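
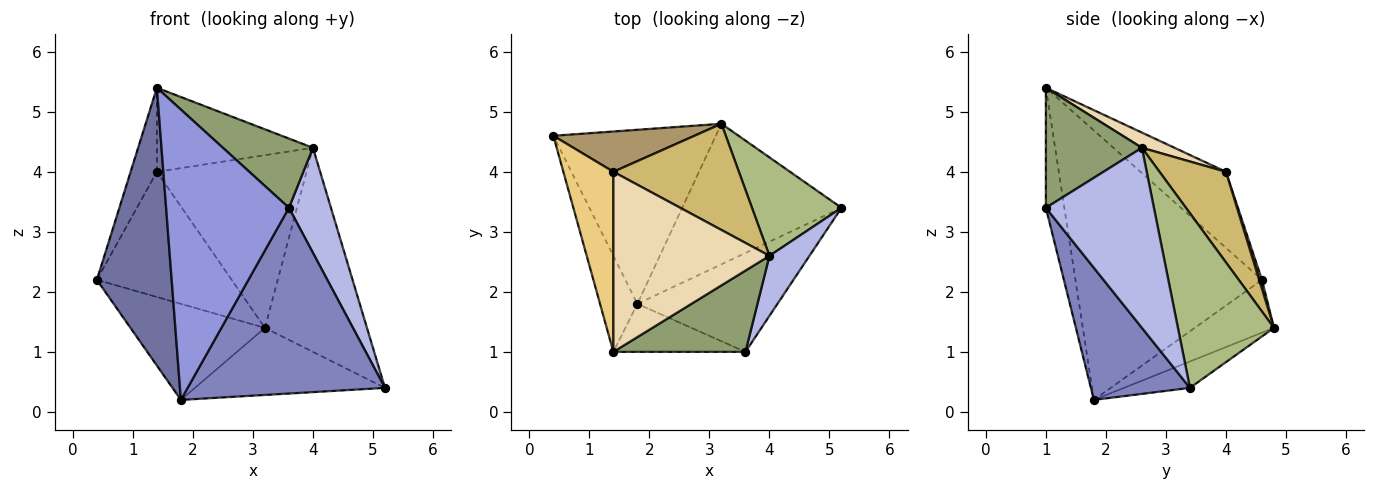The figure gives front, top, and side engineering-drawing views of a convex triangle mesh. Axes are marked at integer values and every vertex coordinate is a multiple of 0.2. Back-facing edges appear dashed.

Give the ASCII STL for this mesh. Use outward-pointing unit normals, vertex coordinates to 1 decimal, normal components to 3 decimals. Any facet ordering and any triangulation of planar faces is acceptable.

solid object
 facet normal -0.921 -0.369 -0.128
  outer loop
   vertex 1.8 1.8 0.2
   vertex 1.4 1.0 5.4
   vertex 0.4 4.6 2.2
  endloop
 endfacet
 facet normal 0.405 -0.807 -0.430
  outer loop
   vertex 3.6 1.0 3.4
   vertex 1.8 1.8 0.2
   vertex 5.2 3.4 0.4
  endloop
 endfacet
 facet normal -0.147 -0.976 -0.161
  outer loop
   vertex 3.6 1.0 3.4
   vertex 1.4 1.0 5.4
   vertex 1.8 1.8 0.2
  endloop
 endfacet
 facet normal 0.913 -0.355 0.203
  outer loop
   vertex 3.6 1.0 3.4
   vertex 5.2 3.4 0.4
   vertex 4.0 2.6 4.4
  endloop
 endfacet
 facet normal 0.569 -0.533 0.626
  outer loop
   vertex 3.6 1.0 3.4
   vertex 4.0 2.6 4.4
   vertex 1.4 1.0 5.4
  endloop
 endfacet
 facet normal 0.647 0.687 0.331
  outer loop
   vertex 3.2 4.8 1.4
   vertex 4.0 2.6 4.4
   vertex 5.2 3.4 0.4
  endloop
 endfacet
 facet normal -0.274 0.465 -0.842
  outer loop
   vertex 3.2 4.8 1.4
   vertex 1.8 1.8 0.2
   vertex 0.4 4.6 2.2
  endloop
 endfacet
 facet normal -0.148 0.426 -0.893
  outer loop
   vertex 3.2 4.8 1.4
   vertex 5.2 3.4 0.4
   vertex 1.8 1.8 0.2
  endloop
 endfacet
 facet normal 0.020 0.952 0.306
  outer loop
   vertex 1.4 4.0 4.0
   vertex 3.2 4.8 1.4
   vertex 0.4 4.6 2.2
  endloop
 endfacet
 facet normal 0.354 0.797 0.490
  outer loop
   vertex 1.4 4.0 4.0
   vertex 4.0 2.6 4.4
   vertex 3.2 4.8 1.4
  endloop
 endfacet
 facet normal -0.809 0.248 0.532
  outer loop
   vertex 1.4 4.0 4.0
   vertex 0.4 4.6 2.2
   vertex 1.4 1.0 5.4
  endloop
 endfacet
 facet normal 0.088 0.421 0.903
  outer loop
   vertex 1.4 4.0 4.0
   vertex 1.4 1.0 5.4
   vertex 4.0 2.6 4.4
  endloop
 endfacet
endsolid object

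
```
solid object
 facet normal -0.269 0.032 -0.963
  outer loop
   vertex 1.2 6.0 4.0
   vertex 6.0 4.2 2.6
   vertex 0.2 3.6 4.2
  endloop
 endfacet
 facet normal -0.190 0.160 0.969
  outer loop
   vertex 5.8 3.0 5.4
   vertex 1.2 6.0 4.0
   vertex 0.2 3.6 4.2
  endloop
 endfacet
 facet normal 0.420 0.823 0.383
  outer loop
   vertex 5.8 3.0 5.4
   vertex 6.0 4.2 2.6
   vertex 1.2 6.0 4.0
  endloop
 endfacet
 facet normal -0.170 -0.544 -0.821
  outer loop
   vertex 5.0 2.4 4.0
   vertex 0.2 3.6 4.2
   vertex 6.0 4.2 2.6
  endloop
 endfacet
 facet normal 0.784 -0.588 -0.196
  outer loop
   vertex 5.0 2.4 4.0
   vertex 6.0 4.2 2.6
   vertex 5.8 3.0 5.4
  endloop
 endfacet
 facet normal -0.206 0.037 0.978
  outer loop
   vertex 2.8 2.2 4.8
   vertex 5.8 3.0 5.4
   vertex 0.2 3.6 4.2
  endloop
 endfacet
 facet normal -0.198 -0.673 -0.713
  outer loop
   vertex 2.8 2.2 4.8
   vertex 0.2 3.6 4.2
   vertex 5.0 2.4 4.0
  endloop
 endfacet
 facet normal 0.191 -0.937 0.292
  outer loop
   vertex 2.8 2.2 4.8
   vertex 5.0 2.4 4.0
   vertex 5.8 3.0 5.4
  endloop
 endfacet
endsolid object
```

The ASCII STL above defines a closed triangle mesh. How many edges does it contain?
12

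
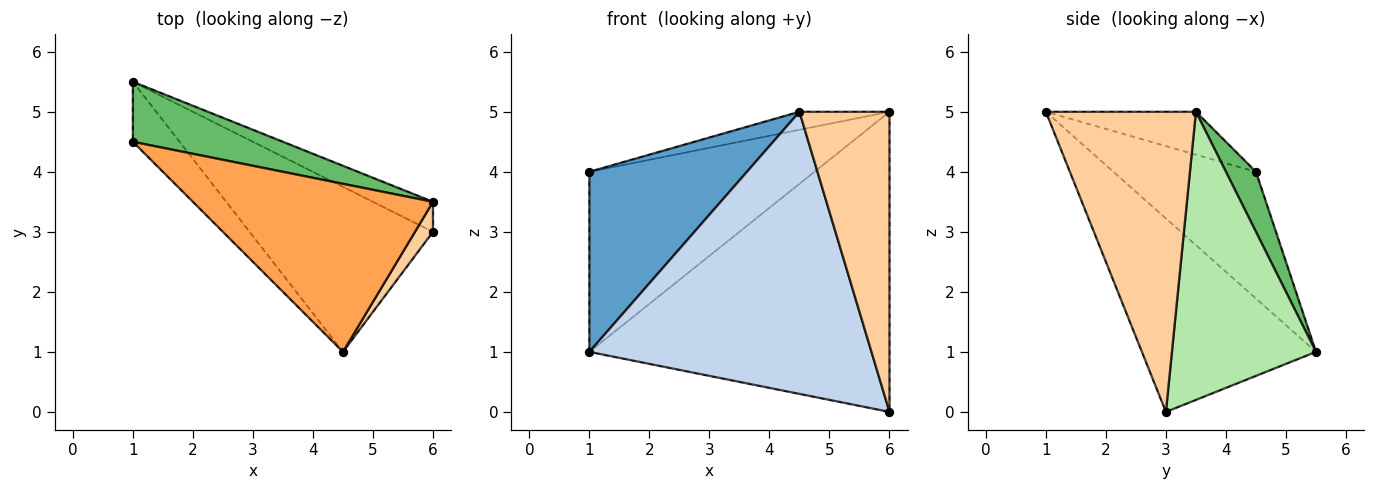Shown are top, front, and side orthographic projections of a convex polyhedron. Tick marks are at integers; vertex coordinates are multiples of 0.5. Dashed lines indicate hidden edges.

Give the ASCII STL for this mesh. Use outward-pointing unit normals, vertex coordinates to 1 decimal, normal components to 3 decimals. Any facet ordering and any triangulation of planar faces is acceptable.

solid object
 facet normal -0.651 -0.720 -0.240
  outer loop
   vertex 1.0 5.5 1.0
   vertex 4.5 1.0 5.0
   vertex 1.0 4.5 4.0
  endloop
 endfacet
 facet normal -0.470 -0.762 -0.446
  outer loop
   vertex 1.0 5.5 1.0
   vertex 6.0 3.0 0.0
   vertex 4.5 1.0 5.0
  endloop
 endfacet
 facet normal -0.175 0.105 0.979
  outer loop
   vertex 6.0 3.5 5.0
   vertex 1.0 4.5 4.0
   vertex 4.5 1.0 5.0
  endloop
 endfacet
 facet normal 0.856 -0.514 0.051
  outer loop
   vertex 6.0 3.5 5.0
   vertex 4.5 1.0 5.0
   vertex 6.0 3.0 0.0
  endloop
 endfacet
 facet normal 0.125 0.941 0.314
  outer loop
   vertex 6.0 3.5 5.0
   vertex 1.0 5.5 1.0
   vertex 1.0 4.5 4.0
  endloop
 endfacet
 facet normal 0.431 0.898 -0.090
  outer loop
   vertex 6.0 3.5 5.0
   vertex 6.0 3.0 0.0
   vertex 1.0 5.5 1.0
  endloop
 endfacet
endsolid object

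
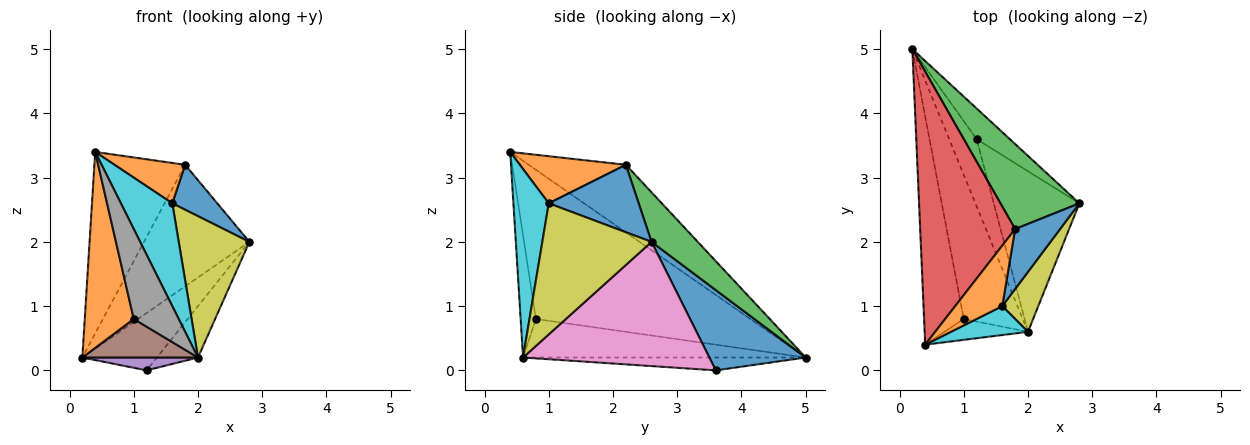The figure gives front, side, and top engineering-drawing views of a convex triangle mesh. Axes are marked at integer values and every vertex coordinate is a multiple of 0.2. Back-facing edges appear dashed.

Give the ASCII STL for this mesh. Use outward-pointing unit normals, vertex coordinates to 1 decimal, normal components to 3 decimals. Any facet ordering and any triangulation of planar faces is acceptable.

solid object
 facet normal 0.752 0.581 -0.311
  outer loop
   vertex 1.2 3.6 0.0
   vertex 0.2 5.0 0.2
   vertex 2.8 2.6 2.0
  endloop
 endfacet
 facet normal -0.944 -0.216 -0.251
  outer loop
   vertex 1.0 0.8 0.8
   vertex 0.4 0.4 3.4
   vertex 0.2 5.0 0.2
  endloop
 endfacet
 facet normal 0.339 0.771 0.539
  outer loop
   vertex 1.8 2.2 3.2
   vertex 2.8 2.6 2.0
   vertex 0.2 5.0 0.2
  endloop
 endfacet
 facet normal -0.510 0.476 0.716
  outer loop
   vertex 1.8 2.2 3.2
   vertex 0.2 5.0 0.2
   vertex 0.4 0.4 3.4
  endloop
 endfacet
 facet normal -0.418 -0.171 -0.892
  outer loop
   vertex 2.0 0.6 0.2
   vertex 0.2 5.0 0.2
   vertex 1.2 3.6 0.0
  endloop
 endfacet
 facet normal -0.534 -0.218 -0.817
  outer loop
   vertex 2.0 0.6 0.2
   vertex 1.0 0.8 0.8
   vertex 0.2 5.0 0.2
  endloop
 endfacet
 facet normal 0.810 0.179 -0.559
  outer loop
   vertex 2.0 0.6 0.2
   vertex 1.2 3.6 0.0
   vertex 2.8 2.6 2.0
  endloop
 endfacet
 facet normal -0.314 -0.925 -0.215
  outer loop
   vertex 2.0 0.6 0.2
   vertex 0.4 0.4 3.4
   vertex 1.0 0.8 0.8
  endloop
 endfacet
 facet normal 0.818 -0.529 0.225
  outer loop
   vertex 1.6 1.0 2.6
   vertex 2.0 0.6 0.2
   vertex 2.8 2.6 2.0
  endloop
 endfacet
 facet normal 0.552 -0.803 0.226
  outer loop
   vertex 1.6 1.0 2.6
   vertex 0.4 0.4 3.4
   vertex 2.0 0.6 0.2
  endloop
 endfacet
 facet normal 0.768 -0.384 0.512
  outer loop
   vertex 1.6 1.0 2.6
   vertex 2.8 2.6 2.0
   vertex 1.8 2.2 3.2
  endloop
 endfacet
 facet normal 0.640 -0.426 0.640
  outer loop
   vertex 1.6 1.0 2.6
   vertex 1.8 2.2 3.2
   vertex 0.4 0.4 3.4
  endloop
 endfacet
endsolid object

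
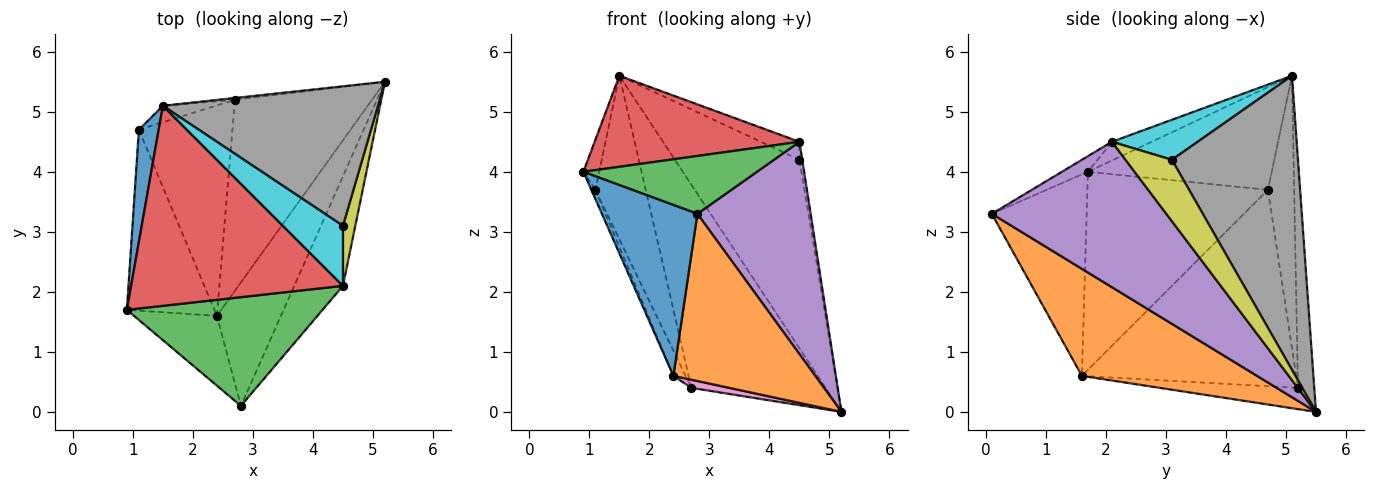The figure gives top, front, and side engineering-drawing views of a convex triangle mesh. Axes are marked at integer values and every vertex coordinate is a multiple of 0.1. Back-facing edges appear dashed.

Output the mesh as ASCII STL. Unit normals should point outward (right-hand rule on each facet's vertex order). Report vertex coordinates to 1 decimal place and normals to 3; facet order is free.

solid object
 facet normal -0.677 -0.682 -0.278
  outer loop
   vertex 2.4 1.6 0.6
   vertex 2.8 0.1 3.3
   vertex 0.9 1.7 4.0
  endloop
 endfacet
 facet normal 0.705 -0.571 -0.421
  outer loop
   vertex 2.4 1.6 0.6
   vertex 5.2 5.5 0.0
   vertex 2.8 0.1 3.3
  endloop
 endfacet
 facet normal -0.070 -0.469 0.881
  outer loop
   vertex 4.5 2.1 4.5
   vertex 0.9 1.7 4.0
   vertex 2.8 0.1 3.3
  endloop
 endfacet
 facet normal -0.080 -0.413 0.907
  outer loop
   vertex 4.5 2.1 4.5
   vertex 1.5 5.1 5.6
   vertex 0.9 1.7 4.0
  endloop
 endfacet
 facet normal 0.808 -0.524 -0.270
  outer loop
   vertex 4.5 2.1 4.5
   vertex 2.8 0.1 3.3
   vertex 5.2 5.5 0.0
  endloop
 endfacet
 facet normal -0.121 0.993 -0.009
  outer loop
   vertex 2.7 5.2 0.4
   vertex 1.5 5.1 5.6
   vertex 5.2 5.5 0.0
  endloop
 endfacet
 facet normal -0.153 -0.042 -0.987
  outer loop
   vertex 2.7 5.2 0.4
   vertex 5.2 5.5 0.0
   vertex 2.4 1.6 0.6
  endloop
 endfacet
 facet normal 0.631 0.624 0.461
  outer loop
   vertex 4.5 3.1 4.2
   vertex 5.2 5.5 0.0
   vertex 1.5 5.1 5.6
  endloop
 endfacet
 facet normal 0.979 0.059 0.197
  outer loop
   vertex 4.5 3.1 4.2
   vertex 4.5 2.1 4.5
   vertex 5.2 5.5 0.0
  endloop
 endfacet
 facet normal 0.538 0.242 0.807
  outer loop
   vertex 4.5 3.1 4.2
   vertex 1.5 5.1 5.6
   vertex 4.5 2.1 4.5
  endloop
 endfacet
 facet normal -0.979 0.084 0.188
  outer loop
   vertex 1.1 4.7 3.7
   vertex 0.9 1.7 4.0
   vertex 1.5 5.1 5.6
  endloop
 endfacet
 facet normal -0.460 0.883 -0.089
  outer loop
   vertex 1.1 4.7 3.7
   vertex 1.5 5.1 5.6
   vertex 2.7 5.2 0.4
  endloop
 endfacet
 facet normal -0.915 0.021 -0.404
  outer loop
   vertex 1.1 4.7 3.7
   vertex 2.4 1.6 0.6
   vertex 0.9 1.7 4.0
  endloop
 endfacet
 facet normal -0.902 0.051 -0.429
  outer loop
   vertex 1.1 4.7 3.7
   vertex 2.7 5.2 0.4
   vertex 2.4 1.6 0.6
  endloop
 endfacet
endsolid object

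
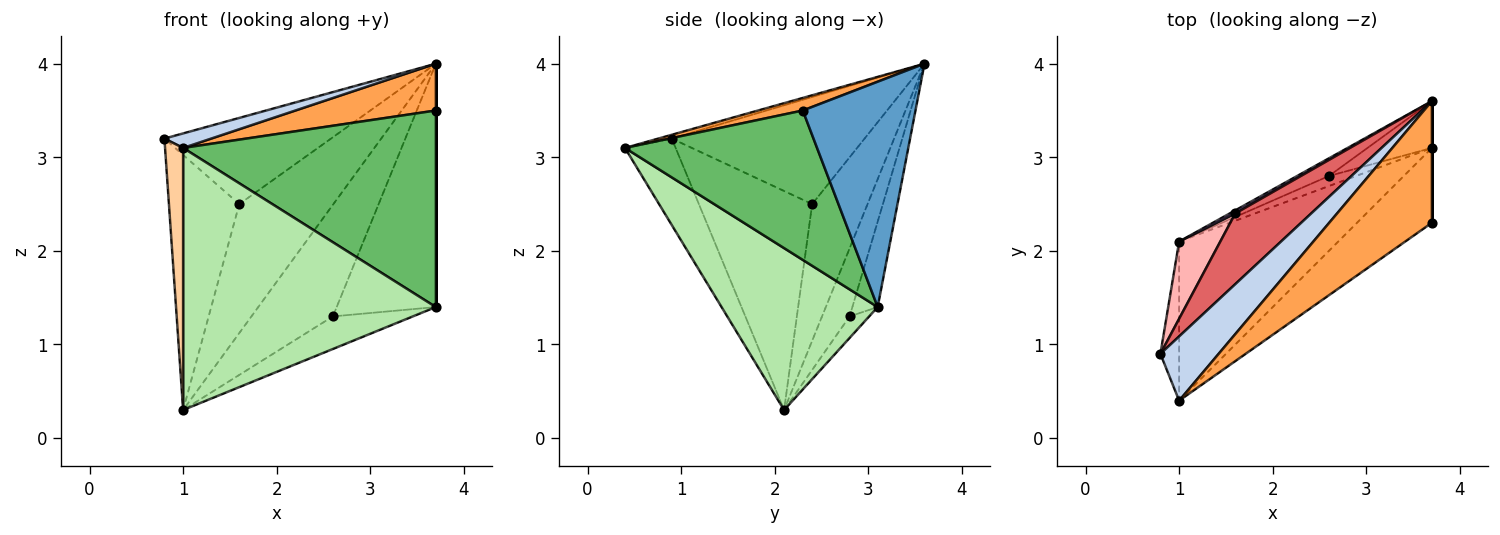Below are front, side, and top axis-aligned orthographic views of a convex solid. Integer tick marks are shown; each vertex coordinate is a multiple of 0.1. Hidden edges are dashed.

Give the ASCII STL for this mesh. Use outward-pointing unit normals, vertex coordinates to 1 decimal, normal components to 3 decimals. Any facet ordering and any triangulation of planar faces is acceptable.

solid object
 facet normal 1.000 0.000 0.000
  outer loop
   vertex 3.7 3.1 1.4
   vertex 3.7 3.6 4.0
   vertex 3.7 2.3 3.5
  endloop
 endfacet
 facet normal -0.064 -0.220 0.973
  outer loop
   vertex 1.0 0.4 3.1
   vertex 3.7 3.6 4.0
   vertex 0.8 0.9 3.2
  endloop
 endfacet
 facet normal 0.114 -0.357 0.927
  outer loop
   vertex 1.0 0.4 3.1
   vertex 3.7 2.3 3.5
   vertex 3.7 3.6 4.0
  endloop
 endfacet
 facet normal -0.923 -0.329 -0.200
  outer loop
   vertex 1.0 0.4 3.1
   vertex 0.8 0.9 3.2
   vertex 1.0 2.1 0.3
  endloop
 endfacet
 facet normal 0.579 -0.762 -0.290
  outer loop
   vertex 1.0 0.4 3.1
   vertex 3.7 3.1 1.4
   vertex 3.7 2.3 3.5
  endloop
 endfacet
 facet normal 0.467 -0.756 -0.459
  outer loop
   vertex 1.0 0.4 3.1
   vertex 1.0 2.1 0.3
   vertex 3.7 3.1 1.4
  endloop
 endfacet
 facet normal -0.667 0.576 0.473
  outer loop
   vertex 1.6 2.4 2.5
   vertex 0.8 0.9 3.2
   vertex 3.7 3.6 4.0
  endloop
 endfacet
 facet normal -0.839 0.521 0.158
  outer loop
   vertex 1.6 2.4 2.5
   vertex 1.0 2.1 0.3
   vertex 0.8 0.9 3.2
  endloop
 endfacet
 facet normal -0.507 0.862 0.021
  outer loop
   vertex 1.6 2.4 2.5
   vertex 3.7 3.6 4.0
   vertex 1.0 2.1 0.3
  endloop
 endfacet
 facet normal -0.317 0.937 -0.148
  outer loop
   vertex 2.6 2.8 1.3
   vertex 1.0 2.1 0.3
   vertex 3.7 3.6 4.0
  endloop
 endfacet
 facet normal -0.243 0.953 -0.183
  outer loop
   vertex 2.6 2.8 1.3
   vertex 3.7 3.6 4.0
   vertex 3.7 3.1 1.4
  endloop
 endfacet
 facet normal -0.228 0.930 -0.287
  outer loop
   vertex 2.6 2.8 1.3
   vertex 3.7 3.1 1.4
   vertex 1.0 2.1 0.3
  endloop
 endfacet
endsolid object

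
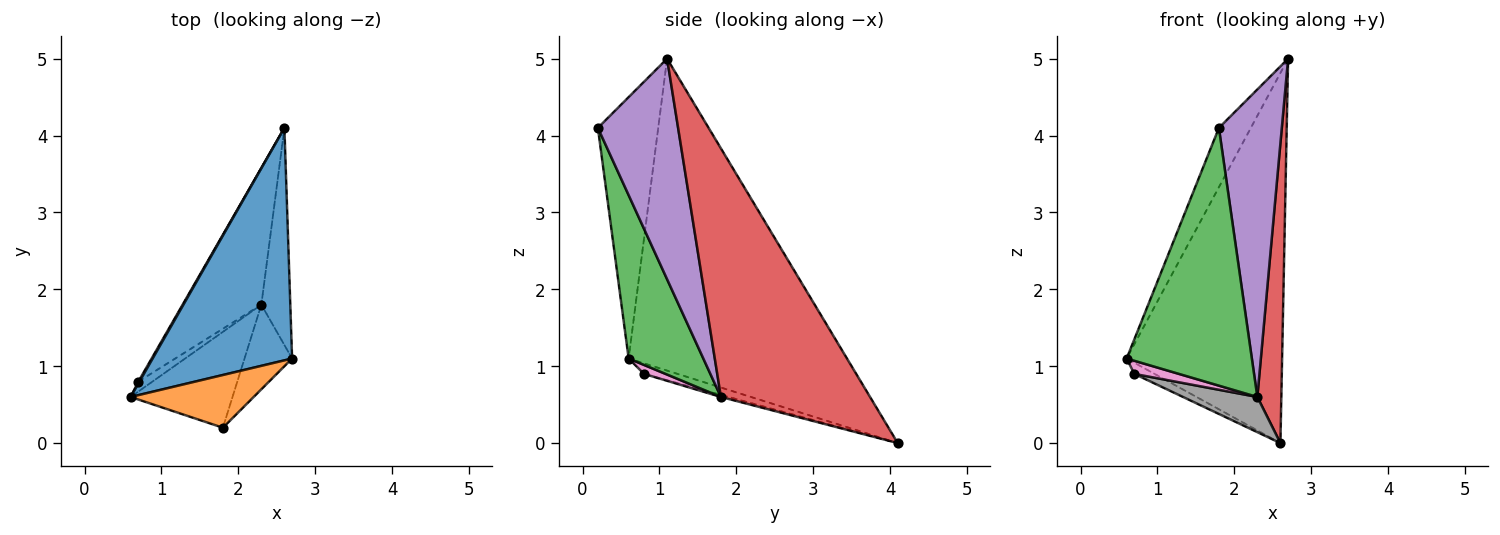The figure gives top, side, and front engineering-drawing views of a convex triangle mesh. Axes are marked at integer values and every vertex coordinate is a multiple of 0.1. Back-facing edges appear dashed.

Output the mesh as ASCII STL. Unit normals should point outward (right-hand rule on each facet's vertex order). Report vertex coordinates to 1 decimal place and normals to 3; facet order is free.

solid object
 facet normal -0.765 0.545 0.342
  outer loop
   vertex 2.6 4.1 0.0
   vertex 0.6 0.6 1.1
   vertex 2.7 1.1 5.0
  endloop
 endfacet
 facet normal -0.816 0.432 0.384
  outer loop
   vertex 1.8 0.2 4.1
   vertex 2.7 1.1 5.0
   vertex 0.6 0.6 1.1
  endloop
 endfacet
 facet normal 0.488 -0.818 -0.304
  outer loop
   vertex 2.3 1.8 0.6
   vertex 1.8 0.2 4.1
   vertex 0.6 0.6 1.1
  endloop
 endfacet
 facet normal 0.981 -0.158 -0.114
  outer loop
   vertex 2.3 1.8 0.6
   vertex 2.6 4.1 0.0
   vertex 2.7 1.1 5.0
  endloop
 endfacet
 facet normal 0.776 -0.608 -0.167
  outer loop
   vertex 2.3 1.8 0.6
   vertex 2.7 1.1 5.0
   vertex 1.8 0.2 4.1
  endloop
 endfacet
 facet normal -0.853 0.515 0.089
  outer loop
   vertex 0.7 0.8 0.9
   vertex 0.6 0.6 1.1
   vertex 2.6 4.1 0.0
  endloop
 endfacet
 facet normal 0.359 -0.744 -0.564
  outer loop
   vertex 0.7 0.8 0.9
   vertex 2.3 1.8 0.6
   vertex 0.6 0.6 1.1
  endloop
 endfacet
 facet normal -0.026 -0.249 -0.968
  outer loop
   vertex 0.7 0.8 0.9
   vertex 2.6 4.1 0.0
   vertex 2.3 1.8 0.6
  endloop
 endfacet
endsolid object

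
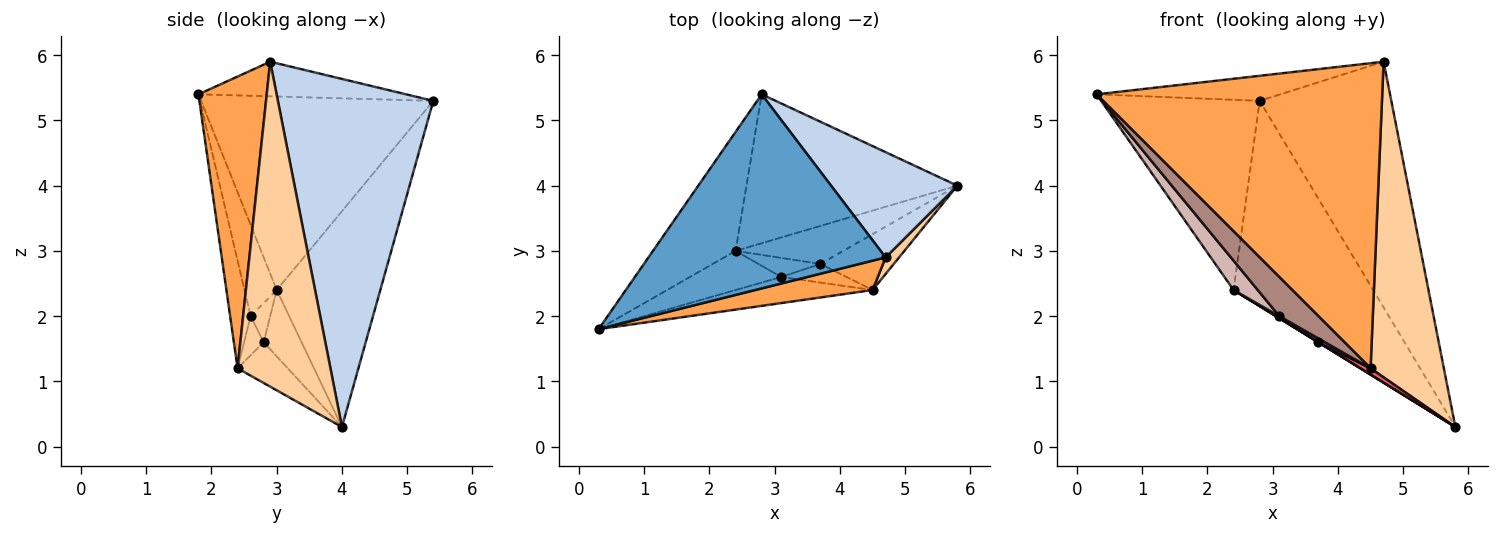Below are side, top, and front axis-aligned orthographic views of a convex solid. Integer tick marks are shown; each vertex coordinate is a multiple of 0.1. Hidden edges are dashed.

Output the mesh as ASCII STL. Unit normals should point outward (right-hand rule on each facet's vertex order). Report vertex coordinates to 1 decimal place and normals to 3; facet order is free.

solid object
 facet normal -0.143 0.127 0.982
  outer loop
   vertex 4.7 2.9 5.9
   vertex 2.8 5.4 5.3
   vertex 0.3 1.8 5.4
  endloop
 endfacet
 facet normal 0.735 0.623 0.267
  outer loop
   vertex 4.7 2.9 5.9
   vertex 5.8 4.0 0.3
   vertex 2.8 5.4 5.3
  endloop
 endfacet
 facet normal 0.232 -0.968 0.093
  outer loop
   vertex 4.5 2.4 1.2
   vertex 4.7 2.9 5.9
   vertex 0.3 1.8 5.4
  endloop
 endfacet
 facet normal 0.785 -0.619 0.032
  outer loop
   vertex 4.5 2.4 1.2
   vertex 5.8 4.0 0.3
   vertex 4.7 2.9 5.9
  endloop
 endfacet
 facet normal -0.779 0.532 -0.333
  outer loop
   vertex 2.4 3.0 2.4
   vertex 0.3 1.8 5.4
   vertex 2.8 5.4 5.3
  endloop
 endfacet
 facet normal -0.515 0.694 -0.503
  outer loop
   vertex 2.4 3.0 2.4
   vertex 2.8 5.4 5.3
   vertex 5.8 4.0 0.3
  endloop
 endfacet
 facet normal -0.483 -0.097 -0.870
  outer loop
   vertex 3.7 2.8 1.6
   vertex 5.8 4.0 0.3
   vertex 4.5 2.4 1.2
  endloop
 endfacet
 facet normal -0.525 -0.004 -0.851
  outer loop
   vertex 3.7 2.8 1.6
   vertex 2.4 3.0 2.4
   vertex 5.8 4.0 0.3
  endloop
 endfacet
 facet normal -0.507 -0.169 -0.845
  outer loop
   vertex 3.1 2.6 2.0
   vertex 3.7 2.8 1.6
   vertex 4.5 2.4 1.2
  endloop
 endfacet
 facet normal -0.532 -0.089 -0.842
  outer loop
   vertex 3.1 2.6 2.0
   vertex 2.4 3.0 2.4
   vertex 3.7 2.8 1.6
  endloop
 endfacet
 facet normal -0.400 -0.763 -0.509
  outer loop
   vertex 3.1 2.6 2.0
   vertex 4.5 2.4 1.2
   vertex 0.3 1.8 5.4
  endloop
 endfacet
 facet normal -0.625 -0.469 -0.625
  outer loop
   vertex 3.1 2.6 2.0
   vertex 0.3 1.8 5.4
   vertex 2.4 3.0 2.4
  endloop
 endfacet
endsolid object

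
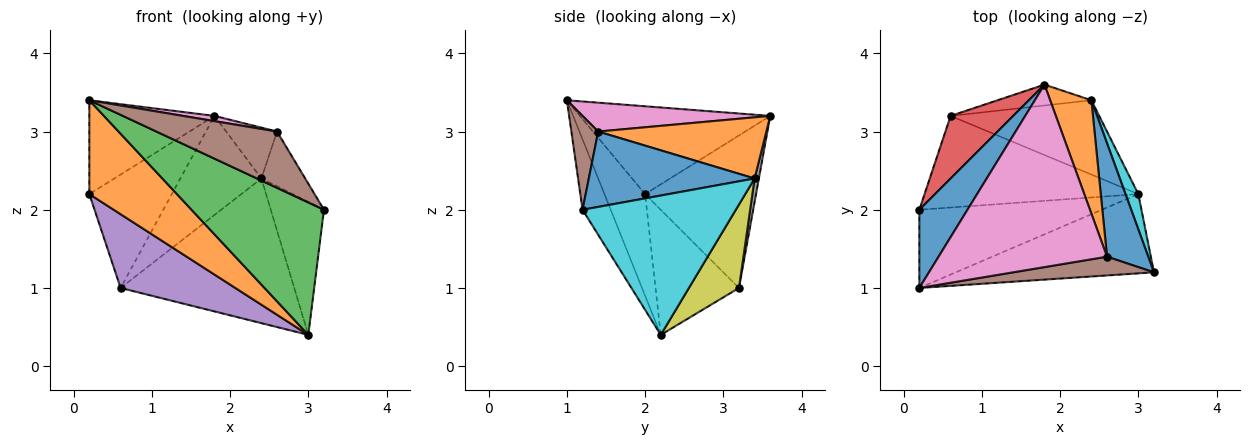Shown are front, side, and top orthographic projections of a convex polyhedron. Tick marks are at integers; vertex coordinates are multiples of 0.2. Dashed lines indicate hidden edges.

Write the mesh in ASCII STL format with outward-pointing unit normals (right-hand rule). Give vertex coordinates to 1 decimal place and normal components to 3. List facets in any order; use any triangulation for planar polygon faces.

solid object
 facet normal -0.760 0.500 0.416
  outer loop
   vertex 0.2 1.0 3.4
   vertex 1.8 3.6 3.2
   vertex 0.2 2.0 2.2
  endloop
 endfacet
 facet normal -0.336 -0.724 -0.603
  outer loop
   vertex 0.2 1.0 3.4
   vertex 0.2 2.0 2.2
   vertex 3.0 2.2 0.4
  endloop
 endfacet
 facet normal -0.179 -0.844 -0.505
  outer loop
   vertex 0.2 1.0 3.4
   vertex 3.0 2.2 0.4
   vertex 3.2 1.2 2.0
  endloop
 endfacet
 facet normal -0.762 0.567 0.313
  outer loop
   vertex 0.6 3.2 1.0
   vertex 0.2 2.0 2.2
   vertex 1.8 3.6 3.2
  endloop
 endfacet
 facet normal -0.415 -0.570 -0.709
  outer loop
   vertex 0.6 3.2 1.0
   vertex 3.0 2.2 0.4
   vertex 0.2 2.0 2.2
  endloop
 endfacet
 facet normal 0.206 -0.928 0.309
  outer loop
   vertex 2.6 1.4 3.0
   vertex 0.2 1.0 3.4
   vertex 3.2 1.2 2.0
  endloop
 endfacet
 facet normal 0.169 -0.028 0.985
  outer loop
   vertex 2.6 1.4 3.0
   vertex 1.8 3.6 3.2
   vertex 0.2 1.0 3.4
  endloop
 endfacet
 facet normal 0.051 0.977 -0.206
  outer loop
   vertex 2.4 3.4 2.4
   vertex 0.6 3.2 1.0
   vertex 1.8 3.6 3.2
  endloop
 endfacet
 facet normal 0.248 0.862 -0.442
  outer loop
   vertex 2.4 3.4 2.4
   vertex 3.0 2.2 0.4
   vertex 0.6 3.2 1.0
  endloop
 endfacet
 facet normal 0.941 0.327 0.086
  outer loop
   vertex 2.4 3.4 2.4
   vertex 3.2 1.2 2.0
   vertex 3.0 2.2 0.4
  endloop
 endfacet
 facet normal 0.855 0.226 0.468
  outer loop
   vertex 2.4 3.4 2.4
   vertex 2.6 1.4 3.0
   vertex 3.2 1.2 2.0
  endloop
 endfacet
 facet normal 0.804 0.243 0.542
  outer loop
   vertex 2.4 3.4 2.4
   vertex 1.8 3.6 3.2
   vertex 2.6 1.4 3.0
  endloop
 endfacet
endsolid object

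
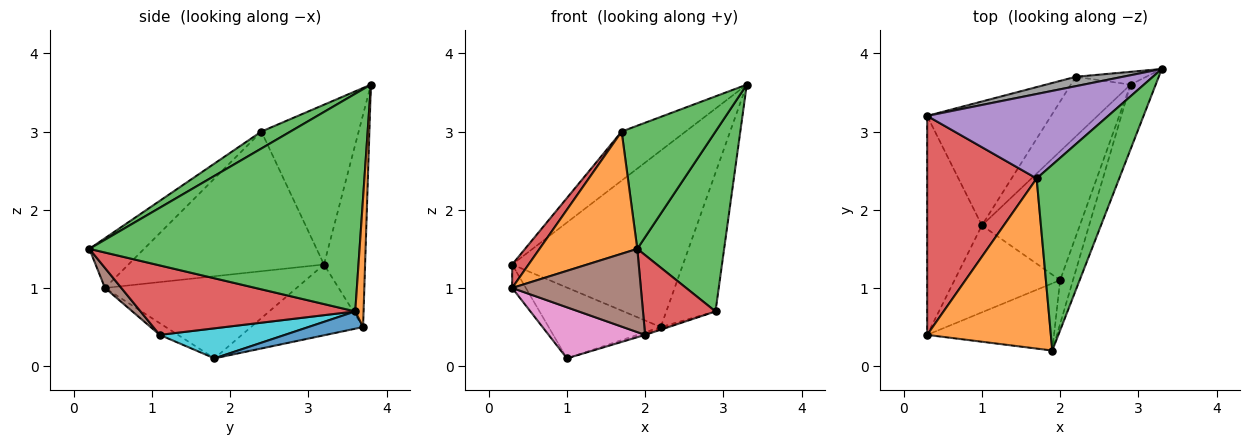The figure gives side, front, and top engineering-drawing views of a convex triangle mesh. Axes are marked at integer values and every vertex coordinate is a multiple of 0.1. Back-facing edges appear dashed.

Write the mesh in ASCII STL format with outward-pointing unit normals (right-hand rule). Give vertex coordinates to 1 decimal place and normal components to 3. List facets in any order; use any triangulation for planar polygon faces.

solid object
 facet normal -0.831 0.059 -0.554
  outer loop
   vertex 0.3 3.2 1.3
   vertex 1.0 1.8 0.1
   vertex 0.3 0.4 1.0
  endloop
 endfacet
 facet normal -0.311 -0.555 0.772
  outer loop
   vertex 1.7 2.4 3.0
   vertex 0.3 0.4 1.0
   vertex 1.9 0.2 1.5
  endloop
 endfacet
 facet normal 0.169 -0.545 0.821
  outer loop
   vertex 1.7 2.4 3.0
   vertex 1.9 0.2 1.5
   vertex 3.3 3.8 3.6
  endloop
 endfacet
 facet normal -0.785 -0.066 0.616
  outer loop
   vertex 1.7 2.4 3.0
   vertex 0.3 3.2 1.3
   vertex 0.3 0.4 1.0
  endloop
 endfacet
 facet normal -0.607 0.399 0.687
  outer loop
   vertex 1.7 2.4 3.0
   vertex 3.3 3.8 3.6
   vertex 0.3 3.2 1.3
  endloop
 endfacet
 facet normal 0.098 -0.775 -0.625
  outer loop
   vertex 2.0 1.1 0.4
   vertex 1.9 0.2 1.5
   vertex 0.3 0.4 1.0
  endloop
 endfacet
 facet normal -0.095 -0.504 -0.858
  outer loop
   vertex 2.0 1.1 0.4
   vertex 0.3 0.4 1.0
   vertex 1.0 1.8 0.1
  endloop
 endfacet
 facet normal -0.234 0.971 0.052
  outer loop
   vertex 2.2 3.7 0.5
   vertex 0.3 3.2 1.3
   vertex 3.3 3.8 3.6
  endloop
 endfacet
 facet normal -0.444 0.444 -0.778
  outer loop
   vertex 2.2 3.7 0.5
   vertex 1.0 1.8 0.1
   vertex 0.3 3.2 1.3
  endloop
 endfacet
 facet normal 0.293 0.009 -0.956
  outer loop
   vertex 2.9 3.6 0.7
   vertex 2.0 1.1 0.4
   vertex 1.0 1.8 0.1
  endloop
 endfacet
 facet normal 0.278 0.026 -0.960
  outer loop
   vertex 2.9 3.6 0.7
   vertex 1.0 1.8 0.1
   vertex 2.2 3.7 0.5
  endloop
 endfacet
 facet normal 0.166 0.982 -0.091
  outer loop
   vertex 2.9 3.6 0.7
   vertex 2.2 3.7 0.5
   vertex 3.3 3.8 3.6
  endloop
 endfacet
 facet normal 0.946 -0.304 -0.110
  outer loop
   vertex 2.9 3.6 0.7
   vertex 3.3 3.8 3.6
   vertex 1.9 0.2 1.5
  endloop
 endfacet
 facet normal 0.933 -0.315 -0.173
  outer loop
   vertex 2.9 3.6 0.7
   vertex 1.9 0.2 1.5
   vertex 2.0 1.1 0.4
  endloop
 endfacet
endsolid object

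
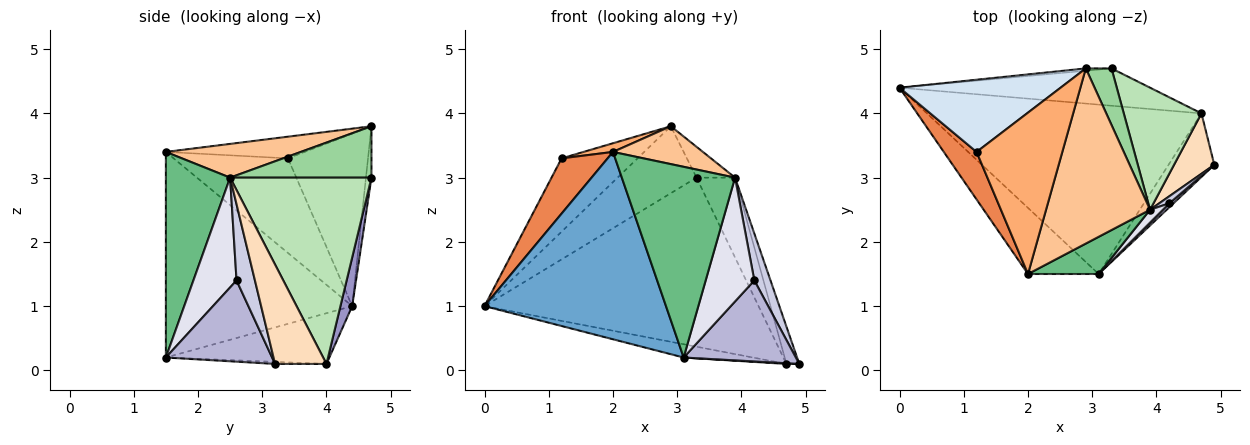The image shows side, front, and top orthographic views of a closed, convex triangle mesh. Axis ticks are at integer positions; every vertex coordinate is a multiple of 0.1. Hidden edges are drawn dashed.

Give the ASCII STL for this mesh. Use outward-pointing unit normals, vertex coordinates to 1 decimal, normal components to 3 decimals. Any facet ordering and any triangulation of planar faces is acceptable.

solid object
 facet normal -0.696 -0.678 -0.239
  outer loop
   vertex 2.0 1.5 3.4
   vertex 0.0 4.4 1.0
   vertex 3.1 1.5 0.2
  endloop
 endfacet
 facet normal -0.181 0.077 -0.980
  outer loop
   vertex 4.7 4.0 0.1
   vertex 3.1 1.5 0.2
   vertex 0.0 4.4 1.0
  endloop
 endfacet
 facet normal -0.045 -0.011 -0.999
  outer loop
   vertex 4.7 4.0 0.1
   vertex 4.9 3.2 0.1
   vertex 3.1 1.5 0.2
  endloop
 endfacet
 facet normal -0.601 0.570 0.561
  outer loop
   vertex 1.2 3.4 3.3
   vertex 2.9 4.7 3.8
   vertex 0.0 4.4 1.0
  endloop
 endfacet
 facet normal -0.883 -0.356 0.306
  outer loop
   vertex 1.2 3.4 3.3
   vertex 0.0 4.4 1.0
   vertex 2.0 1.5 3.4
  endloop
 endfacet
 facet normal -0.245 -0.052 0.968
  outer loop
   vertex 1.2 3.4 3.3
   vertex 2.0 1.5 3.4
   vertex 2.9 4.7 3.8
  endloop
 endfacet
 facet normal 0.302 -0.201 0.932
  outer loop
   vertex 3.9 2.5 3.0
   vertex 2.9 4.7 3.8
   vertex 2.0 1.5 3.4
  endloop
 endfacet
 facet normal 0.903 0.226 0.366
  outer loop
   vertex 3.9 2.5 3.0
   vertex 4.9 3.2 0.1
   vertex 4.7 4.0 0.1
  endloop
 endfacet
 facet normal 0.487 -0.858 0.167
  outer loop
   vertex 3.9 2.5 3.0
   vertex 2.0 1.5 3.4
   vertex 3.1 1.5 0.2
  endloop
 endfacet
 facet normal 0.869 0.237 0.434
  outer loop
   vertex 3.3 4.7 3.0
   vertex 2.9 4.7 3.8
   vertex 3.9 2.5 3.0
  endloop
 endfacet
 facet normal 0.895 0.244 0.373
  outer loop
   vertex 3.3 4.7 3.0
   vertex 3.9 2.5 3.0
   vertex 4.7 4.0 0.1
  endloop
 endfacet
 facet normal -0.070 0.997 -0.035
  outer loop
   vertex 3.3 4.7 3.0
   vertex 0.0 4.4 1.0
   vertex 2.9 4.7 3.8
  endloop
 endfacet
 facet normal 0.042 0.976 -0.215
  outer loop
   vertex 3.3 4.7 3.0
   vertex 4.7 4.0 0.1
   vertex 0.0 4.4 1.0
  endloop
 endfacet
 facet normal 0.687 -0.726 0.035
  outer loop
   vertex 4.2 2.6 1.4
   vertex 3.1 1.5 0.2
   vertex 4.9 3.2 0.1
  endloop
 endfacet
 facet normal 0.747 -0.657 0.099
  outer loop
   vertex 4.2 2.6 1.4
   vertex 4.9 3.2 0.1
   vertex 3.9 2.5 3.0
  endloop
 endfacet
 facet normal 0.661 -0.746 0.077
  outer loop
   vertex 4.2 2.6 1.4
   vertex 3.9 2.5 3.0
   vertex 3.1 1.5 0.2
  endloop
 endfacet
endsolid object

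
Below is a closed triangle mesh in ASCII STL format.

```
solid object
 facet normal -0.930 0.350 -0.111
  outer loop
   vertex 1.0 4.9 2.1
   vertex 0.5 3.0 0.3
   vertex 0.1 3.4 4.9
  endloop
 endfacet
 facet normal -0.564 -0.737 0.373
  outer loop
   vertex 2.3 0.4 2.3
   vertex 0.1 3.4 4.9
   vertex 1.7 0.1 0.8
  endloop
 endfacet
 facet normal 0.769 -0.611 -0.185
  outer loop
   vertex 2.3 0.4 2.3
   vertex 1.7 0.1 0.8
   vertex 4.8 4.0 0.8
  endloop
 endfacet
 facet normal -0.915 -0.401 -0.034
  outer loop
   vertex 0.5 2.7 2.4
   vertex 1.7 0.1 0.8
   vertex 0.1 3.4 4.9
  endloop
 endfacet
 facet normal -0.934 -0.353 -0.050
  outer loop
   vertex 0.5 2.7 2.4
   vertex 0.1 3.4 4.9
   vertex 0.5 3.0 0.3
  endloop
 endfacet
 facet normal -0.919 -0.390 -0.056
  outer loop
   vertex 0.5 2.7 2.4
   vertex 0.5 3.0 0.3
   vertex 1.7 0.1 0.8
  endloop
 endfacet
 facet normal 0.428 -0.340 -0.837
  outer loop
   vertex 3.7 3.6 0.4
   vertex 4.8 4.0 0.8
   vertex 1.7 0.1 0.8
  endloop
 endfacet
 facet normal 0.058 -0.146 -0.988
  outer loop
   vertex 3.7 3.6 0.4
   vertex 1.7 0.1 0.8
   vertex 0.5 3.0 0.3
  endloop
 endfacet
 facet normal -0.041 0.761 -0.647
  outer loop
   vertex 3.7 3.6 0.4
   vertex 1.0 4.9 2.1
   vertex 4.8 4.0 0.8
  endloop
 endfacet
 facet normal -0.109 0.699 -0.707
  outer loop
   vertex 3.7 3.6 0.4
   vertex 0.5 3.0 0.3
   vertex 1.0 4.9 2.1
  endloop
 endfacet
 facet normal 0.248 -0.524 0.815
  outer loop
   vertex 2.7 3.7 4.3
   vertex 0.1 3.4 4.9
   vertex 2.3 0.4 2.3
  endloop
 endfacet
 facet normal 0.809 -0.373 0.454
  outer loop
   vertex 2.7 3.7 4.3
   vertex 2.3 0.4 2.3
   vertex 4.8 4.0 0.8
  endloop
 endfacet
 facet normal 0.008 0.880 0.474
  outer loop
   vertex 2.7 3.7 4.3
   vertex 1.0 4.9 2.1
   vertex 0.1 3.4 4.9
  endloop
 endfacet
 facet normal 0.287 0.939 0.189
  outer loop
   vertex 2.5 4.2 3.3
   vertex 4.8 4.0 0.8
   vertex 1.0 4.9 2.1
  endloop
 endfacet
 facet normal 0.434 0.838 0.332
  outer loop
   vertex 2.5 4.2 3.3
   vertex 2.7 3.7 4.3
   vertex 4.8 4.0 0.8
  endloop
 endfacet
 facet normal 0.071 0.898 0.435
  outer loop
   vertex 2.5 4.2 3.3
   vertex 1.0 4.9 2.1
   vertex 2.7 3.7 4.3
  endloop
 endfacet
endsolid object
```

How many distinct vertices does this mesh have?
10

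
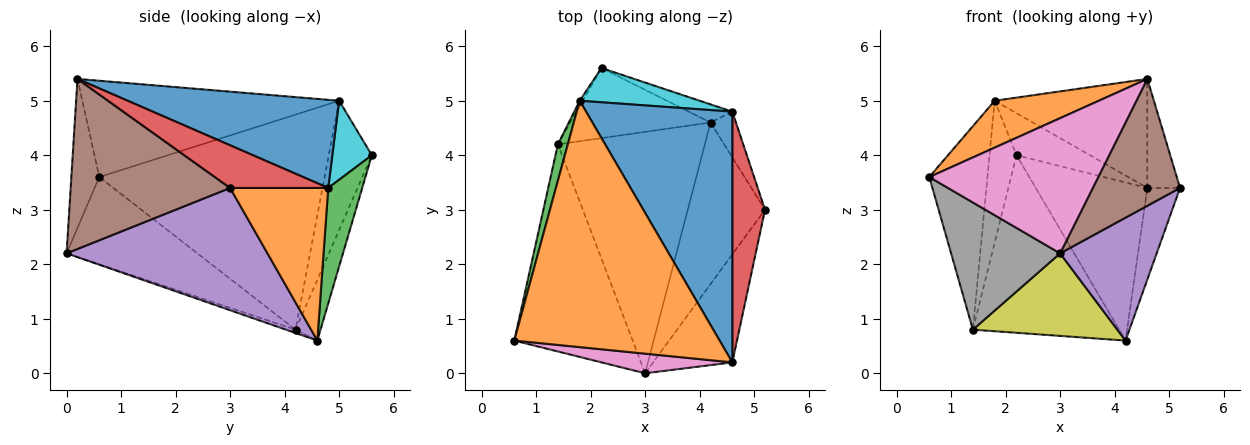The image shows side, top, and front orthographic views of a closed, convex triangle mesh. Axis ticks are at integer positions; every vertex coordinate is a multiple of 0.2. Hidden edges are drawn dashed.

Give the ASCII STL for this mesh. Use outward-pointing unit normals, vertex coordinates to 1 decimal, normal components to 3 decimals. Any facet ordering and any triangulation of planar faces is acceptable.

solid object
 facet normal -0.157 0.919 -0.363
  outer loop
   vertex 1.4 4.2 0.8
   vertex 2.2 5.6 4.0
   vertex 4.2 4.6 0.6
  endloop
 endfacet
 facet normal 0.937 0.312 -0.156
  outer loop
   vertex 4.6 4.8 3.4
   vertex 5.2 3.0 3.4
   vertex 4.2 4.6 0.6
  endloop
 endfacet
 facet normal 0.290 0.951 -0.109
  outer loop
   vertex 4.6 4.8 3.4
   vertex 4.2 4.6 0.6
   vertex 2.2 5.6 4.0
  endloop
 endfacet
 facet normal 0.767 0.256 0.588
  outer loop
   vertex 4.6 4.8 3.4
   vertex 4.6 0.2 5.4
   vertex 5.2 3.0 3.4
  endloop
 endfacet
 facet normal 0.783 -0.376 -0.495
  outer loop
   vertex 3.0 0.0 2.2
   vertex 4.2 4.6 0.6
   vertex 5.2 3.0 3.4
  endloop
 endfacet
 facet normal 0.812 -0.444 -0.378
  outer loop
   vertex 3.0 0.0 2.2
   vertex 5.2 3.0 3.4
   vertex 4.6 0.2 5.4
  endloop
 endfacet
 facet normal -0.161 -0.977 0.142
  outer loop
   vertex 3.0 0.0 2.2
   vertex 4.6 0.2 5.4
   vertex 0.6 0.6 3.6
  endloop
 endfacet
 facet normal -0.532 -0.443 -0.722
  outer loop
   vertex 3.0 0.0 2.2
   vertex 0.6 0.6 3.6
   vertex 1.4 4.2 0.8
  endloop
 endfacet
 facet normal -0.021 -0.323 -0.946
  outer loop
   vertex 3.0 0.0 2.2
   vertex 1.4 4.2 0.8
   vertex 4.2 4.6 0.6
  endloop
 endfacet
 facet normal 0.384 0.716 0.583
  outer loop
   vertex 1.8 5.0 5.0
   vertex 4.6 4.8 3.4
   vertex 2.2 5.6 4.0
  endloop
 endfacet
 facet normal 0.484 0.349 0.803
  outer loop
   vertex 1.8 5.0 5.0
   vertex 4.6 0.2 5.4
   vertex 4.6 4.8 3.4
  endloop
 endfacet
 facet normal -0.418 -0.170 0.892
  outer loop
   vertex 1.8 5.0 5.0
   vertex 0.6 0.6 3.6
   vertex 4.6 0.2 5.4
  endloop
 endfacet
 facet normal -0.967 0.250 0.045
  outer loop
   vertex 1.8 5.0 5.0
   vertex 1.4 4.2 0.8
   vertex 0.6 0.6 3.6
  endloop
 endfacet
 facet normal -0.847 0.531 -0.020
  outer loop
   vertex 1.8 5.0 5.0
   vertex 2.2 5.6 4.0
   vertex 1.4 4.2 0.8
  endloop
 endfacet
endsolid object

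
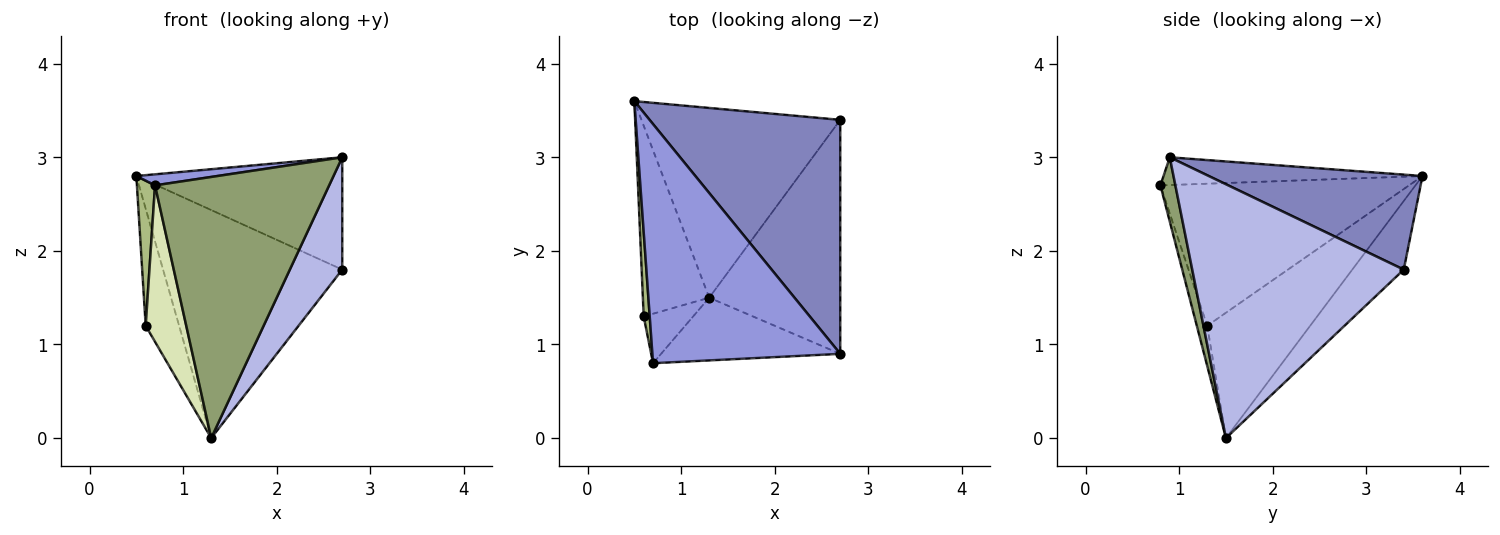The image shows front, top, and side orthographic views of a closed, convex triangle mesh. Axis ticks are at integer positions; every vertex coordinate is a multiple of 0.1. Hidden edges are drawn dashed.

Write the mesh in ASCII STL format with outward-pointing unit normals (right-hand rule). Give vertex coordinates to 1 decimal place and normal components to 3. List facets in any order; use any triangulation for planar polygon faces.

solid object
 facet normal -0.216 0.751 -0.625
  outer loop
   vertex 1.3 1.5 0.0
   vertex 0.5 3.6 2.8
   vertex 2.7 3.4 1.8
  endloop
 endfacet
 facet normal 0.410 0.395 0.822
  outer loop
   vertex 2.7 0.9 3.0
   vertex 2.7 3.4 1.8
   vertex 0.5 3.6 2.8
  endloop
 endfacet
 facet normal -0.146 -0.046 0.988
  outer loop
   vertex 2.7 0.9 3.0
   vertex 0.5 3.6 2.8
   vertex 0.7 0.8 2.7
  endloop
 endfacet
 facet normal 0.868 -0.215 -0.448
  outer loop
   vertex 2.7 0.9 3.0
   vertex 1.3 1.5 0.0
   vertex 2.7 3.4 1.8
  endloop
 endfacet
 facet normal 0.083 -0.969 -0.233
  outer loop
   vertex 2.7 0.9 3.0
   vertex 0.7 0.8 2.7
   vertex 1.3 1.5 0.0
  endloop
 endfacet
 facet normal -0.996 -0.073 0.042
  outer loop
   vertex 0.6 1.3 1.2
   vertex 0.7 0.8 2.7
   vertex 0.5 3.6 2.8
  endloop
 endfacet
 facet normal -0.850 0.276 -0.450
  outer loop
   vertex 0.6 1.3 1.2
   vertex 0.5 3.6 2.8
   vertex 1.3 1.5 0.0
  endloop
 endfacet
 facet normal -0.237 -0.926 -0.293
  outer loop
   vertex 0.6 1.3 1.2
   vertex 1.3 1.5 0.0
   vertex 0.7 0.8 2.7
  endloop
 endfacet
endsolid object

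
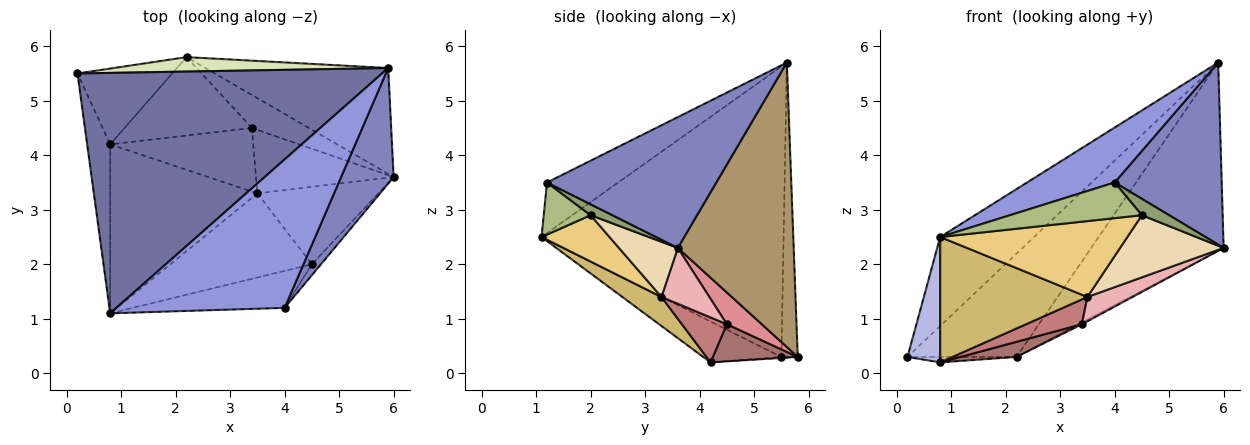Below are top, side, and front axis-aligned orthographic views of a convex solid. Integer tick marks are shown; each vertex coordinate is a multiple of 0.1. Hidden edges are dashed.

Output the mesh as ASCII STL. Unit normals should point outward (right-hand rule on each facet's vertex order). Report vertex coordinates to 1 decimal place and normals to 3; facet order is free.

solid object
 facet normal -0.667 0.259 0.699
  outer loop
   vertex 5.9 5.6 5.7
   vertex 0.2 5.5 0.3
   vertex 0.8 1.1 2.5
  endloop
 endfacet
 facet normal 0.800 -0.506 0.321
  outer loop
   vertex 4.0 1.2 3.5
   vertex 6.0 3.6 2.3
   vertex 5.9 5.6 5.7
  endloop
 endfacet
 facet normal -0.272 -0.334 0.903
  outer loop
   vertex 4.0 1.2 3.5
   vertex 5.9 5.6 5.7
   vertex 0.8 1.1 2.5
  endloop
 endfacet
 facet normal -0.819 -0.342 -0.461
  outer loop
   vertex 0.8 4.2 0.2
   vertex 0.8 1.1 2.5
   vertex 0.2 5.5 0.3
  endloop
 endfacet
 facet normal 0.554 -0.693 -0.462
  outer loop
   vertex 4.5 2.0 2.9
   vertex 6.0 3.6 2.3
   vertex 4.0 1.2 3.5
  endloop
 endfacet
 facet normal 0.239 -0.674 -0.699
  outer loop
   vertex 4.5 2.0 2.9
   vertex 4.0 1.2 3.5
   vertex 0.8 1.1 2.5
  endloop
 endfacet
 facet normal -0.011 0.072 -0.997
  outer loop
   vertex 2.2 5.8 0.3
   vertex 0.8 4.2 0.2
   vertex 0.2 5.5 0.3
  endloop
 endfacet
 facet normal -0.147 0.980 0.137
  outer loop
   vertex 2.2 5.8 0.3
   vertex 0.2 5.5 0.3
   vertex 5.9 5.6 5.7
  endloop
 endfacet
 facet normal 0.606 0.693 -0.390
  outer loop
   vertex 2.2 5.8 0.3
   vertex 5.9 5.6 5.7
   vertex 6.0 3.6 2.3
  endloop
 endfacet
 facet normal 0.156 -0.589 -0.793
  outer loop
   vertex 3.5 3.3 1.4
   vertex 0.8 1.1 2.5
   vertex 0.8 4.2 0.2
  endloop
 endfacet
 facet normal 0.236 -0.651 -0.722
  outer loop
   vertex 3.5 3.3 1.4
   vertex 4.5 2.0 2.9
   vertex 0.8 1.1 2.5
  endloop
 endfacet
 facet normal 0.335 -0.590 -0.735
  outer loop
   vertex 3.5 3.3 1.4
   vertex 6.0 3.6 2.3
   vertex 4.5 2.0 2.9
  endloop
 endfacet
 facet normal 0.275 -0.182 -0.944
  outer loop
   vertex 3.4 4.5 0.9
   vertex 0.8 4.2 0.2
   vertex 2.2 5.8 0.3
  endloop
 endfacet
 facet normal 0.281 -0.349 -0.894
  outer loop
   vertex 3.4 4.5 0.9
   vertex 3.5 3.3 1.4
   vertex 0.8 4.2 0.2
  endloop
 endfacet
 facet normal 0.486 0.046 -0.873
  outer loop
   vertex 3.4 4.5 0.9
   vertex 2.2 5.8 0.3
   vertex 6.0 3.6 2.3
  endloop
 endfacet
 facet normal 0.354 -0.334 -0.873
  outer loop
   vertex 3.4 4.5 0.9
   vertex 6.0 3.6 2.3
   vertex 3.5 3.3 1.4
  endloop
 endfacet
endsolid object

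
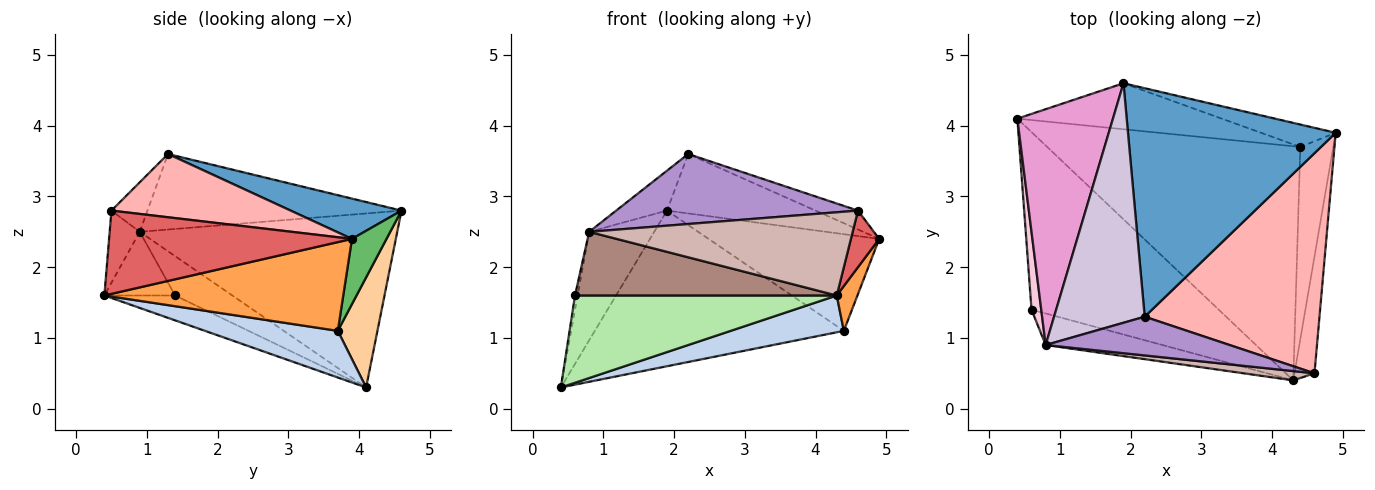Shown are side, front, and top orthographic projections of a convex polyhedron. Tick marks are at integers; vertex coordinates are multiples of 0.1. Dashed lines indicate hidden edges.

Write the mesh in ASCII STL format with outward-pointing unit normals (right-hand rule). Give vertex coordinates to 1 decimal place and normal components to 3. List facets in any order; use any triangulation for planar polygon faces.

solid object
 facet normal 0.185 0.247 0.951
  outer loop
   vertex 1.9 4.6 2.8
   vertex 2.2 1.3 3.6
   vertex 4.9 3.9 2.4
  endloop
 endfacet
 facet normal 0.179 -0.153 -0.972
  outer loop
   vertex 4.4 3.7 1.1
   vertex 4.3 0.4 1.6
   vertex 0.4 4.1 0.3
  endloop
 endfacet
 facet normal 0.934 -0.081 -0.347
  outer loop
   vertex 4.4 3.7 1.1
   vertex 4.9 3.9 2.4
   vertex 4.3 0.4 1.6
  endloop
 endfacet
 facet normal 0.151 0.948 -0.280
  outer loop
   vertex 4.4 3.7 1.1
   vertex 0.4 4.1 0.3
   vertex 1.9 4.6 2.8
  endloop
 endfacet
 facet normal 0.193 0.956 -0.221
  outer loop
   vertex 4.4 3.7 1.1
   vertex 1.9 4.6 2.8
   vertex 4.9 3.9 2.4
  endloop
 endfacet
 facet normal -0.118 -0.438 -0.891
  outer loop
   vertex 0.6 1.4 1.6
   vertex 0.4 4.1 0.3
   vertex 4.3 0.4 1.6
  endloop
 endfacet
 facet normal 0.966 -0.113 -0.232
  outer loop
   vertex 4.6 0.5 2.8
   vertex 4.3 0.4 1.6
   vertex 4.9 3.9 2.4
  endloop
 endfacet
 facet normal 0.339 0.080 0.937
  outer loop
   vertex 4.6 0.5 2.8
   vertex 4.9 3.9 2.4
   vertex 2.2 1.3 3.6
  endloop
 endfacet
 facet normal -0.129 -0.868 0.480
  outer loop
   vertex 0.8 0.9 2.5
   vertex 4.6 0.5 2.8
   vertex 2.2 1.3 3.6
  endloop
 endfacet
 facet normal -0.635 0.127 0.762
  outer loop
   vertex 0.8 0.9 2.5
   vertex 2.2 1.3 3.6
   vertex 1.9 4.6 2.8
  endloop
 endfacet
 facet normal -0.235 -0.871 -0.432
  outer loop
   vertex 0.8 0.9 2.5
   vertex 0.6 1.4 1.6
   vertex 4.3 0.4 1.6
  endloop
 endfacet
 facet normal -0.113 -0.987 0.110
  outer loop
   vertex 0.8 0.9 2.5
   vertex 4.3 0.4 1.6
   vertex 4.6 0.5 2.8
  endloop
 endfacet
 facet normal -0.856 0.216 0.470
  outer loop
   vertex 0.8 0.9 2.5
   vertex 1.9 4.6 2.8
   vertex 0.4 4.1 0.3
  endloop
 endfacet
 facet normal -0.970 0.044 0.240
  outer loop
   vertex 0.8 0.9 2.5
   vertex 0.4 4.1 0.3
   vertex 0.6 1.4 1.6
  endloop
 endfacet
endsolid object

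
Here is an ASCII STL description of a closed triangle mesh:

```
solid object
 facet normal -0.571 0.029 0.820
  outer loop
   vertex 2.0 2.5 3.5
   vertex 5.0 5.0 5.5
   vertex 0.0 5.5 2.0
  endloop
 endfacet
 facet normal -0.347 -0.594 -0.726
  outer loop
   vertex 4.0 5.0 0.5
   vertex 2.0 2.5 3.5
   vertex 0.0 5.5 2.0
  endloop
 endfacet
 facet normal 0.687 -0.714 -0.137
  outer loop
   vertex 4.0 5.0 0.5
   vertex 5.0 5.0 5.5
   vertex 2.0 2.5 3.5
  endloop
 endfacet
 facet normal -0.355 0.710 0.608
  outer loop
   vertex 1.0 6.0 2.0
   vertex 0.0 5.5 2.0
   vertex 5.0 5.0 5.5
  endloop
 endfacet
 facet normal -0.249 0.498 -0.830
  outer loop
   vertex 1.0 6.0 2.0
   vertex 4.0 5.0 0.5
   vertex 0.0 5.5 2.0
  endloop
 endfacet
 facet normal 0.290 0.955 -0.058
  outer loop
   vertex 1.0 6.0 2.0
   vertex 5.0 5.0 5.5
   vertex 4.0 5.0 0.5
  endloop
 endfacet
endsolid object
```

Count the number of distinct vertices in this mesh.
5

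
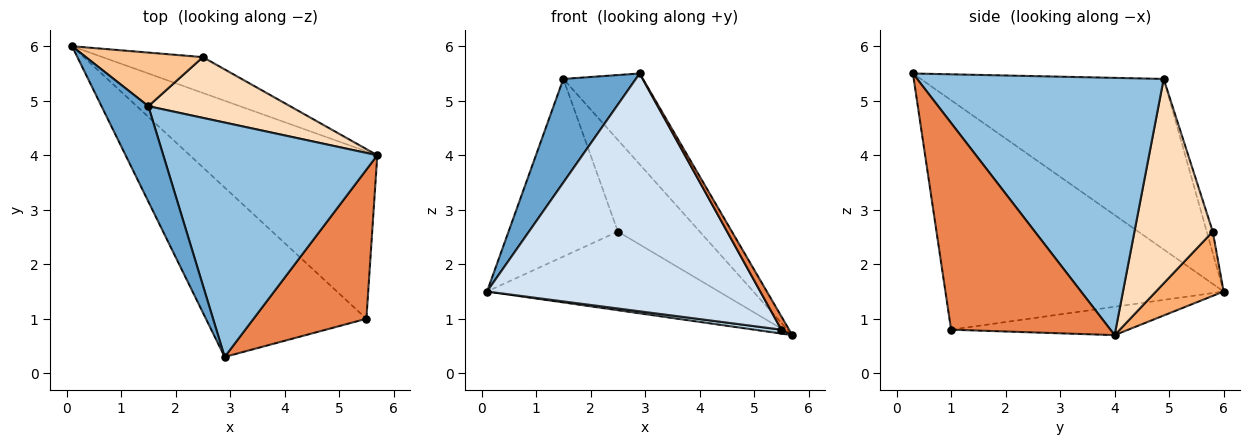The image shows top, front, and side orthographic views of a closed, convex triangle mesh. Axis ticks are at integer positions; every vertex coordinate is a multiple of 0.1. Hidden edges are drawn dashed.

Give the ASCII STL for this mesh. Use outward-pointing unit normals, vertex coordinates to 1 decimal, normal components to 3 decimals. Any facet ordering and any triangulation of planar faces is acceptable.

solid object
 facet normal -0.927 -0.276 0.255
  outer loop
   vertex 1.5 4.9 5.4
   vertex 0.1 6.0 1.5
   vertex 2.9 0.3 5.5
  endloop
 endfacet
 facet normal 0.746 0.241 0.621
  outer loop
   vertex 1.5 4.9 5.4
   vertex 2.9 0.3 5.5
   vertex 5.7 4.0 0.7
  endloop
 endfacet
 facet normal -0.149 -0.023 -0.989
  outer loop
   vertex 5.5 1.0 0.8
   vertex 0.1 6.0 1.5
   vertex 5.7 4.0 0.7
  endloop
 endfacet
 facet normal -0.638 -0.627 -0.447
  outer loop
   vertex 5.5 1.0 0.8
   vertex 2.9 0.3 5.5
   vertex 0.1 6.0 1.5
  endloop
 endfacet
 facet normal 0.877 -0.043 0.479
  outer loop
   vertex 5.5 1.0 0.8
   vertex 5.7 4.0 0.7
   vertex 2.9 0.3 5.5
  endloop
 endfacet
 facet normal 0.257 0.880 -0.401
  outer loop
   vertex 2.5 5.8 2.6
   vertex 5.7 4.0 0.7
   vertex 0.1 6.0 1.5
  endloop
 endfacet
 facet normal -0.053 0.956 0.289
  outer loop
   vertex 2.5 5.8 2.6
   vertex 0.1 6.0 1.5
   vertex 1.5 4.9 5.4
  endloop
 endfacet
 facet normal 0.623 0.652 0.432
  outer loop
   vertex 2.5 5.8 2.6
   vertex 1.5 4.9 5.4
   vertex 5.7 4.0 0.7
  endloop
 endfacet
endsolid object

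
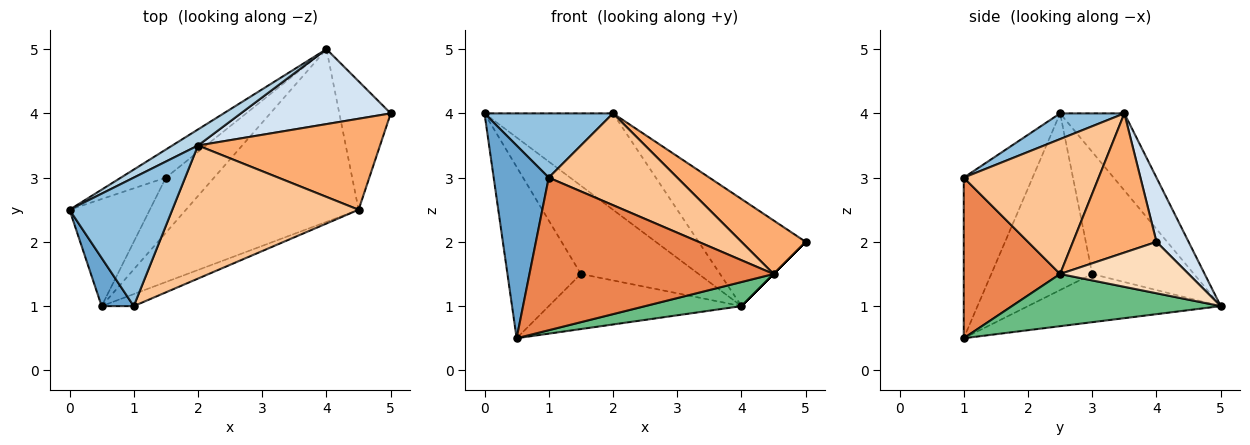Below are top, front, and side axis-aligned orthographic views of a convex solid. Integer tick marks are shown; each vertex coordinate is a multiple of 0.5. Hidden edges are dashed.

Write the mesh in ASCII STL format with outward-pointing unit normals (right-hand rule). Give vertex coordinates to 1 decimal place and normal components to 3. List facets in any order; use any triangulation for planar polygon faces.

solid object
 facet normal -0.772 -0.617 0.154
  outer loop
   vertex 0.5 1.0 0.5
   vertex 1.0 1.0 3.0
   vertex 0.0 2.5 4.0
  endloop
 endfacet
 facet normal 0.218 -0.436 0.873
  outer loop
   vertex 2.0 3.5 4.0
   vertex 0.0 2.5 4.0
   vertex 1.0 1.0 3.0
  endloop
 endfacet
 facet normal -0.442 0.885 0.147
  outer loop
   vertex 2.0 3.5 4.0
   vertex 4.0 5.0 1.0
   vertex 0.0 2.5 4.0
  endloop
 endfacet
 facet normal 0.239 0.796 0.557
  outer loop
   vertex 2.0 3.5 4.0
   vertex 5.0 4.0 2.0
   vertex 4.0 5.0 1.0
  endloop
 endfacet
 facet normal 0.366 -0.928 -0.073
  outer loop
   vertex 4.5 2.5 1.5
   vertex 1.0 1.0 3.0
   vertex 0.5 1.0 0.5
  endloop
 endfacet
 facet normal 0.550 -0.423 0.720
  outer loop
   vertex 4.5 2.5 1.5
   vertex 5.0 4.0 2.0
   vertex 2.0 3.5 4.0
  endloop
 endfacet
 facet normal 0.512 -0.488 0.707
  outer loop
   vertex 4.5 2.5 1.5
   vertex 2.0 3.5 4.0
   vertex 1.0 1.0 3.0
  endloop
 endfacet
 facet normal 0.707 0.000 -0.707
  outer loop
   vertex 4.5 2.5 1.5
   vertex 4.0 5.0 1.0
   vertex 5.0 4.0 2.0
  endloop
 endfacet
 facet normal 0.287 -0.132 -0.949
  outer loop
   vertex 4.5 2.5 1.5
   vertex 0.5 1.0 0.5
   vertex 4.0 5.0 1.0
  endloop
 endfacet
 facet normal -0.759 0.552 -0.345
  outer loop
   vertex 1.5 3.0 1.5
   vertex 0.5 1.0 0.5
   vertex 0.0 2.5 4.0
  endloop
 endfacet
 facet normal -0.635 0.736 -0.234
  outer loop
   vertex 1.5 3.0 1.5
   vertex 0.0 2.5 4.0
   vertex 4.0 5.0 1.0
  endloop
 endfacet
 facet normal -0.577 0.577 -0.577
  outer loop
   vertex 1.5 3.0 1.5
   vertex 4.0 5.0 1.0
   vertex 0.5 1.0 0.5
  endloop
 endfacet
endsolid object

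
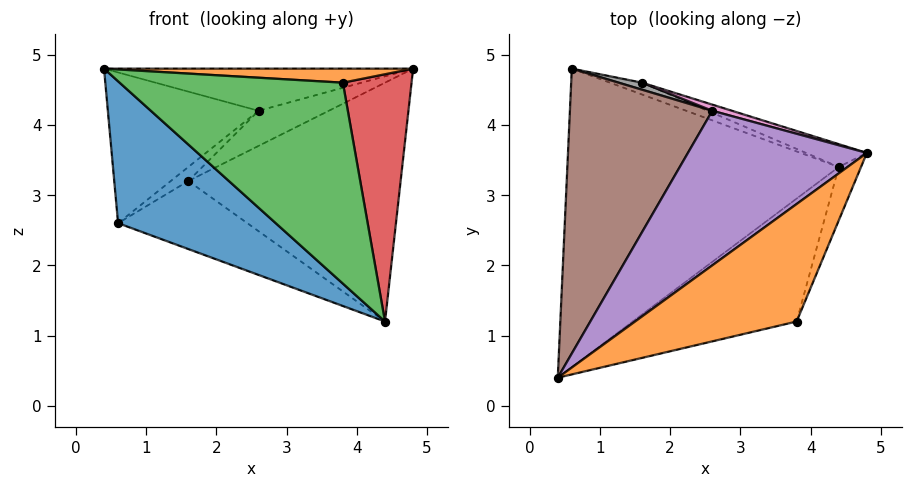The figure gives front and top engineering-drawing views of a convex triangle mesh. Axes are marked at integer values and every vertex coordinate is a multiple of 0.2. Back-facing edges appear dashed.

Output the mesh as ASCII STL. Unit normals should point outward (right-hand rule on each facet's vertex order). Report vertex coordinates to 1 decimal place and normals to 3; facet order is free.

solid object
 facet normal -0.441 -0.385 -0.811
  outer loop
   vertex 4.4 3.4 1.2
   vertex 0.4 0.4 4.8
   vertex 0.6 4.8 2.6
  endloop
 endfacet
 facet normal 0.086 -0.118 0.989
  outer loop
   vertex 3.8 1.2 4.6
   vertex 4.8 3.6 4.8
   vertex 0.4 0.4 4.8
  endloop
 endfacet
 facet normal 0.168 -0.841 -0.515
  outer loop
   vertex 3.8 1.2 4.6
   vertex 0.4 0.4 4.8
   vertex 4.4 3.4 1.2
  endloop
 endfacet
 facet normal 0.922 -0.378 -0.082
  outer loop
   vertex 3.8 1.2 4.6
   vertex 4.4 3.4 1.2
   vertex 4.8 3.6 4.8
  endloop
 endfacet
 facet normal -0.188 0.258 0.948
  outer loop
   vertex 2.6 4.2 4.2
   vertex 0.4 0.4 4.8
   vertex 4.8 3.6 4.8
  endloop
 endfacet
 facet normal -0.493 0.407 0.769
  outer loop
   vertex 2.6 4.2 4.2
   vertex 0.6 4.8 2.6
   vertex 0.4 0.4 4.8
  endloop
 endfacet
 facet normal 0.216 0.962 0.168
  outer loop
   vertex 1.6 4.6 3.2
   vertex 2.6 4.2 4.2
   vertex 4.8 3.6 4.8
  endloop
 endfacet
 facet normal -0.089 0.891 0.445
  outer loop
   vertex 1.6 4.6 3.2
   vertex 0.6 4.8 2.6
   vertex 2.6 4.2 4.2
  endloop
 endfacet
 facet normal 0.338 0.937 -0.090
  outer loop
   vertex 1.6 4.6 3.2
   vertex 4.8 3.6 4.8
   vertex 4.4 3.4 1.2
  endloop
 endfacet
 facet normal 0.287 0.944 -0.164
  outer loop
   vertex 1.6 4.6 3.2
   vertex 4.4 3.4 1.2
   vertex 0.6 4.8 2.6
  endloop
 endfacet
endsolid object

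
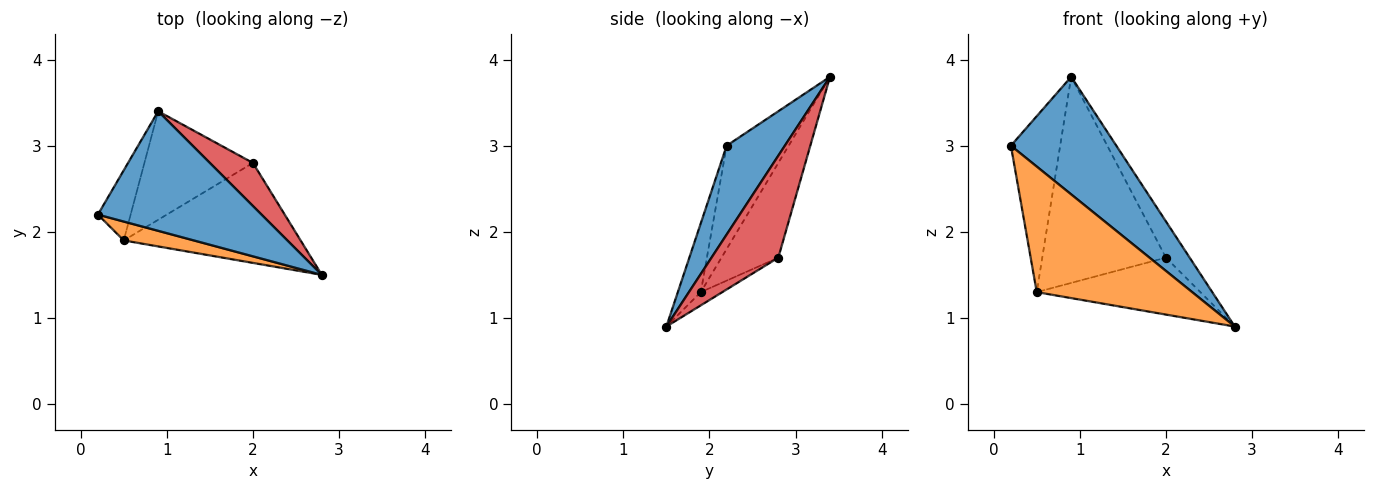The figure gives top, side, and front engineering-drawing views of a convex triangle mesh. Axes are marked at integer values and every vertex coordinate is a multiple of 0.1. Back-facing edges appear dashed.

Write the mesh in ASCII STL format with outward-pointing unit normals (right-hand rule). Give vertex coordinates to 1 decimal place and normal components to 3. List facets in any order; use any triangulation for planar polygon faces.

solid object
 facet normal 0.361 -0.654 0.665
  outer loop
   vertex 0.9 3.4 3.8
   vertex 0.2 2.2 3.0
   vertex 2.8 1.5 0.9
  endloop
 endfacet
 facet normal -0.145 -0.978 0.147
  outer loop
   vertex 0.5 1.9 1.3
   vertex 2.8 1.5 0.9
   vertex 0.2 2.2 3.0
  endloop
 endfacet
 facet normal -0.760 0.604 -0.241
  outer loop
   vertex 0.5 1.9 1.3
   vertex 0.2 2.2 3.0
   vertex 0.9 3.4 3.8
  endloop
 endfacet
 facet normal 0.875 0.311 0.370
  outer loop
   vertex 2.0 2.8 1.7
   vertex 0.9 3.4 3.8
   vertex 2.8 1.5 0.9
  endloop
 endfacet
 facet normal -0.065 0.494 -0.867
  outer loop
   vertex 2.0 2.8 1.7
   vertex 2.8 1.5 0.9
   vertex 0.5 1.9 1.3
  endloop
 endfacet
 facet normal -0.377 0.820 -0.432
  outer loop
   vertex 2.0 2.8 1.7
   vertex 0.5 1.9 1.3
   vertex 0.9 3.4 3.8
  endloop
 endfacet
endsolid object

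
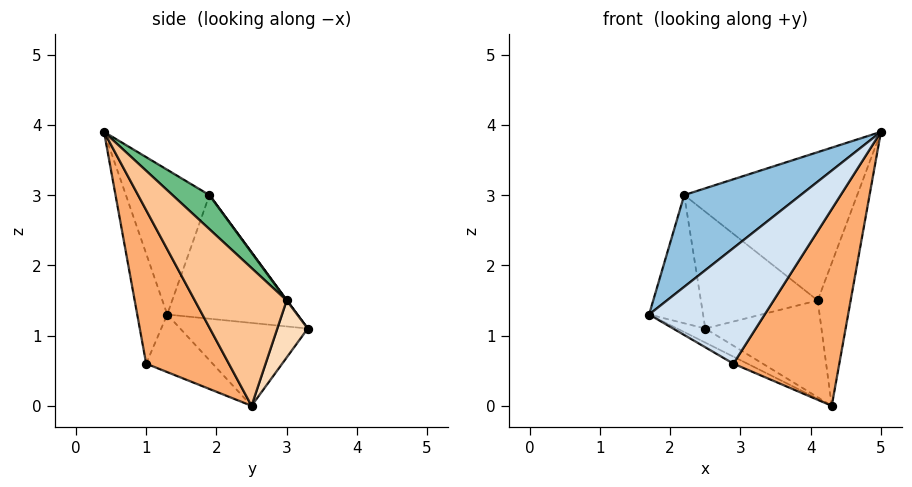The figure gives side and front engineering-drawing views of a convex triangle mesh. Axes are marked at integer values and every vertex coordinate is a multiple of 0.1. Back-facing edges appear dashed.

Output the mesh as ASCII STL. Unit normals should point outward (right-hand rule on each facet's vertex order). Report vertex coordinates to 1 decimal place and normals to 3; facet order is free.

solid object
 facet normal -0.484 0.107 -0.869
  outer loop
   vertex 4.3 2.5 0.0
   vertex 1.7 1.3 1.3
   vertex 2.5 3.3 1.1
  endloop
 endfacet
 facet normal -0.530 -0.739 0.417
  outer loop
   vertex 2.2 1.9 3.0
   vertex 1.7 1.3 1.3
   vertex 5.0 0.4 3.9
  endloop
 endfacet
 facet normal -0.915 0.380 0.135
  outer loop
   vertex 2.2 1.9 3.0
   vertex 2.5 3.3 1.1
   vertex 1.7 1.3 1.3
  endloop
 endfacet
 facet normal -0.251 -0.968 -0.016
  outer loop
   vertex 2.9 1.0 0.6
   vertex 5.0 0.4 3.9
   vertex 1.7 1.3 1.3
  endloop
 endfacet
 facet normal -0.482 0.102 -0.870
  outer loop
   vertex 2.9 1.0 0.6
   vertex 1.7 1.3 1.3
   vertex 4.3 2.5 0.0
  endloop
 endfacet
 facet normal 0.543 -0.695 -0.472
  outer loop
   vertex 2.9 1.0 0.6
   vertex 4.3 2.5 0.0
   vertex 5.0 0.4 3.9
  endloop
 endfacet
 facet normal 0.941 0.338 0.013
  outer loop
   vertex 4.1 3.0 1.5
   vertex 5.0 0.4 3.9
   vertex 4.3 2.5 0.0
  endloop
 endfacet
 facet normal 0.244 0.929 -0.277
  outer loop
   vertex 4.1 3.0 1.5
   vertex 4.3 2.5 0.0
   vertex 2.5 3.3 1.1
  endloop
 endfacet
 facet normal 0.149 0.698 0.700
  outer loop
   vertex 4.1 3.0 1.5
   vertex 2.2 1.9 3.0
   vertex 5.0 0.4 3.9
  endloop
 endfacet
 facet normal 0.003 0.805 0.593
  outer loop
   vertex 4.1 3.0 1.5
   vertex 2.5 3.3 1.1
   vertex 2.2 1.9 3.0
  endloop
 endfacet
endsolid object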